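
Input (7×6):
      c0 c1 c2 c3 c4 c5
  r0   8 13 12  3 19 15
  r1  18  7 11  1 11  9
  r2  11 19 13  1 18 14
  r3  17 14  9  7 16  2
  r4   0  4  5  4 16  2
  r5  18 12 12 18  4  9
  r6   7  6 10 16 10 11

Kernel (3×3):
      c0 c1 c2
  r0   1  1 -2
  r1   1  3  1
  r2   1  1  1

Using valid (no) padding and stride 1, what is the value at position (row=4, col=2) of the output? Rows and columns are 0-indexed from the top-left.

83

The receptive field on the input at this output position is [5 4 16 / 12 18 4 / 10 16 10]. Elementwise product with the kernel and sum: 5·1 + 4·1 + 16·-2 + 12·1 + 18·3 + 4·1 + 10·1 + 16·1 + 10·1.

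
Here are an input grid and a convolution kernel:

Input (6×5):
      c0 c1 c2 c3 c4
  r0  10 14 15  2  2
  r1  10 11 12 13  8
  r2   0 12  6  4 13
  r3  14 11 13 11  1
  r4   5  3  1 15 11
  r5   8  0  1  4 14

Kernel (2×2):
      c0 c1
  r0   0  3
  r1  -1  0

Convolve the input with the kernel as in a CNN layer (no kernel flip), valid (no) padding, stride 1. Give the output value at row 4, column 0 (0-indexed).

The receptive field on the input at this output position is [5 3 / 8 0]. Elementwise product with the kernel and sum: 3·3 + 8·-1.

1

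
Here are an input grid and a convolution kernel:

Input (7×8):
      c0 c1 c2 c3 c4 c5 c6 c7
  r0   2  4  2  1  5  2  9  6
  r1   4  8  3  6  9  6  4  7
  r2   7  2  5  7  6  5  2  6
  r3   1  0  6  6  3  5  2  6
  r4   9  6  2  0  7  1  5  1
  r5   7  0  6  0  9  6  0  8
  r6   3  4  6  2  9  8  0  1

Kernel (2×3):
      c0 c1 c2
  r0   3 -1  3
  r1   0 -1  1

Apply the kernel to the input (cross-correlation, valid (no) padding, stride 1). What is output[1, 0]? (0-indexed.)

The receptive field on the input at this output position is [4 8 3 / 7 2 5]. Elementwise product with the kernel and sum: 4·3 + 8·-1 + 3·3 + 2·-1 + 5·1.

16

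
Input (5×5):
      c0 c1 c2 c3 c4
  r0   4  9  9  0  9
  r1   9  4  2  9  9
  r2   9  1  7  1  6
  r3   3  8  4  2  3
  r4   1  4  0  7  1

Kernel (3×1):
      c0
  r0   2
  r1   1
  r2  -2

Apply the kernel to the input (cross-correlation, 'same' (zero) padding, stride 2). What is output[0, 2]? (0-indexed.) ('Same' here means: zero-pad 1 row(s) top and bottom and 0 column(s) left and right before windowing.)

-9

The receptive field on the zero-padded input at this output position is [0 / 9 / 9]. Elementwise product with the kernel and sum: 0·2 + 9·1 + 9·-2.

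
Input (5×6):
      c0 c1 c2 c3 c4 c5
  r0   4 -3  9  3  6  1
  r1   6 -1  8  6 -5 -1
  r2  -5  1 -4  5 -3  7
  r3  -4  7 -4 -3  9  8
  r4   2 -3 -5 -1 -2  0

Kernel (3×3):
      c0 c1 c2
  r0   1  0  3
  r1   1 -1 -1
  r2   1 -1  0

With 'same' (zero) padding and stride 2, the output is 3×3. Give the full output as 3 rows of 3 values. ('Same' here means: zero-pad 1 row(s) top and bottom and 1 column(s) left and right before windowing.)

Output[0,0]: The receptive field on the zero-padded input at this output position is [0 0 0 / 0 4 -3 / 0 6 -1]. Elementwise product with the kernel and sum: 0·1 + 0·3 + 0·1 + 4·-1 + -3·-1 + 0·1 + 6·-1.
Output[0,1]: The receptive field on the zero-padded input at this output position is [0 0 0 / -3 9 3 / -1 8 6]. Elementwise product with the kernel and sum: 0·1 + 0·3 + -3·1 + 9·-1 + 3·-1 + -1·1 + 8·-1.

-7 -24 7
5 28 -8
22 1 22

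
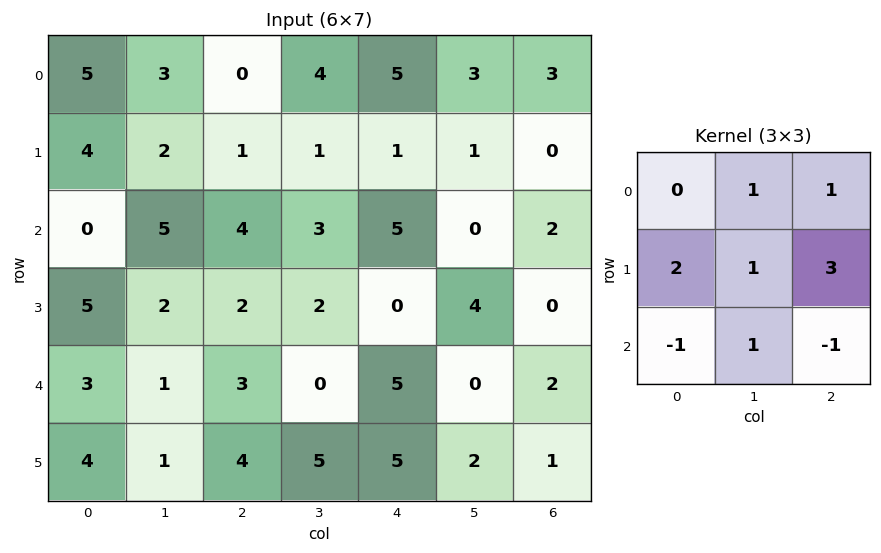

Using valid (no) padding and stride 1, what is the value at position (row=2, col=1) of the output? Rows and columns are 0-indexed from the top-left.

The receptive field on the input at this output position is [5 4 3 / 2 2 2 / 1 3 0]. Elementwise product with the kernel and sum: 4·1 + 3·1 + 2·2 + 2·1 + 2·3 + 1·-1 + 3·1 + 0·-1.

21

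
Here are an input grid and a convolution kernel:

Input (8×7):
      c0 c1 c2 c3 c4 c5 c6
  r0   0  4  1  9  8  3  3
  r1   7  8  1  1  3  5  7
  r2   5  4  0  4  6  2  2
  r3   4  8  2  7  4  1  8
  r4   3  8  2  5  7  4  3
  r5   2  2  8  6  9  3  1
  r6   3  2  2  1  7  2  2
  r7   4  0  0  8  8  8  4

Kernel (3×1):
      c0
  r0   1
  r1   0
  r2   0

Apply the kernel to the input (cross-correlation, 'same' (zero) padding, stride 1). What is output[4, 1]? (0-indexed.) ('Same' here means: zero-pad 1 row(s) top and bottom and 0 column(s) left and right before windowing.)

The receptive field on the zero-padded input at this output position is [8 / 8 / 2]. Elementwise product with the kernel and sum: 8·1.

8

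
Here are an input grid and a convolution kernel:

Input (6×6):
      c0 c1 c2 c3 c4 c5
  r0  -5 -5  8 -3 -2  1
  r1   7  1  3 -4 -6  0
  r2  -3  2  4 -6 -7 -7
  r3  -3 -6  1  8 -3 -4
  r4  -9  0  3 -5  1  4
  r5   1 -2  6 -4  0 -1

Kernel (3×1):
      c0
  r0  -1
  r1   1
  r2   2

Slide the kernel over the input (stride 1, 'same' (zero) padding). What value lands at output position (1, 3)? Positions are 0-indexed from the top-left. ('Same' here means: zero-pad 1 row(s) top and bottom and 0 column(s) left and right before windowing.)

-13

The receptive field on the zero-padded input at this output position is [-3 / -4 / -6]. Elementwise product with the kernel and sum: -3·-1 + -4·1 + -6·2.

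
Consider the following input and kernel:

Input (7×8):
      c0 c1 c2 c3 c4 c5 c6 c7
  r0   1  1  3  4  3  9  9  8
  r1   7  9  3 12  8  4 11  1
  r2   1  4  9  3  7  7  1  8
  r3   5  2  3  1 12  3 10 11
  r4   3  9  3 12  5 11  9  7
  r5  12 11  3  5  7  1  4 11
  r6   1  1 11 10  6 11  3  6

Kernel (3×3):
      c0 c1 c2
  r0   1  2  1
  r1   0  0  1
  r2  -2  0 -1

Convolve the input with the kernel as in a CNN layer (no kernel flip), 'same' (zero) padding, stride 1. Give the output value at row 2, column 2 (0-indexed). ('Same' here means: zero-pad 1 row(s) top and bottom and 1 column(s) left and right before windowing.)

25

The receptive field on the zero-padded input at this output position is [9 3 12 / 4 9 3 / 2 3 1]. Elementwise product with the kernel and sum: 9·1 + 3·2 + 12·1 + 3·1 + 2·-2 + 1·-1.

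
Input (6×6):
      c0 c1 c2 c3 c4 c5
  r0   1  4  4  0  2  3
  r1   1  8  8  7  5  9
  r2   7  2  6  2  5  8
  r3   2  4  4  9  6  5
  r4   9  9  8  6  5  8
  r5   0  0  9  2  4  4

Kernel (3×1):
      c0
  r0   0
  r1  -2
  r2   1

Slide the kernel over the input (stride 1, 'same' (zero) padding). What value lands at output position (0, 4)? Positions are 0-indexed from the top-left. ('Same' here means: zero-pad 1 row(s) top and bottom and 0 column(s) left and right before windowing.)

The receptive field on the zero-padded input at this output position is [0 / 2 / 5]. Elementwise product with the kernel and sum: 2·-2 + 5·1.

1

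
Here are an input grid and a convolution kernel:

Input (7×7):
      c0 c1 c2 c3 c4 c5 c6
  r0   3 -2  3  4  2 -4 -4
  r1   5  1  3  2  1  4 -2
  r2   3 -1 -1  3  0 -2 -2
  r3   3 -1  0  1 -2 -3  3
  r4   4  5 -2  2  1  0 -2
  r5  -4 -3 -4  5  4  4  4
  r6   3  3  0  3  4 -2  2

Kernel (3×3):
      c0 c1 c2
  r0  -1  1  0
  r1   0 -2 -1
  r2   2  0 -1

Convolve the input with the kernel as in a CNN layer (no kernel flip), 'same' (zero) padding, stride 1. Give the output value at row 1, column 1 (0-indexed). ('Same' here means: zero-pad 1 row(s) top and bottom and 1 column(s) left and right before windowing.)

The receptive field on the zero-padded input at this output position is [3 -2 3 / 5 1 3 / 3 -1 -1]. Elementwise product with the kernel and sum: 3·-1 + -2·1 + 1·-2 + 3·-1 + 3·2 + -1·-1.

-3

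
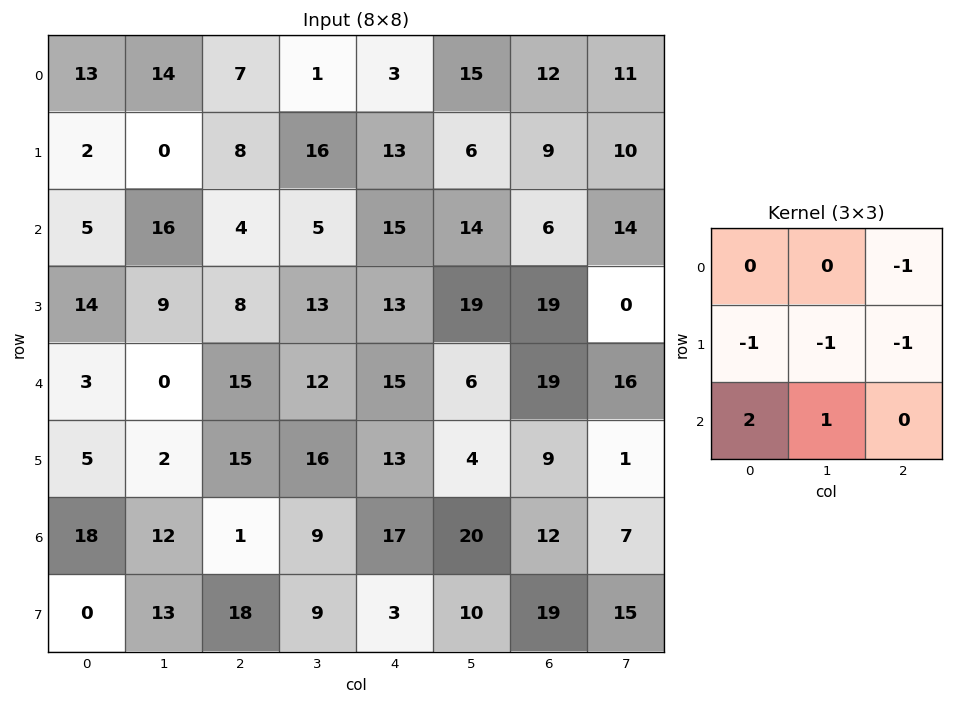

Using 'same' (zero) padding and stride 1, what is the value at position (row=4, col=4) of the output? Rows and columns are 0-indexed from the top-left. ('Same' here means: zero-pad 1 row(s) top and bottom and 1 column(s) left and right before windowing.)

-7

The receptive field on the zero-padded input at this output position is [13 13 19 / 12 15 6 / 16 13 4]. Elementwise product with the kernel and sum: 19·-1 + 12·-1 + 15·-1 + 6·-1 + 16·2 + 13·1.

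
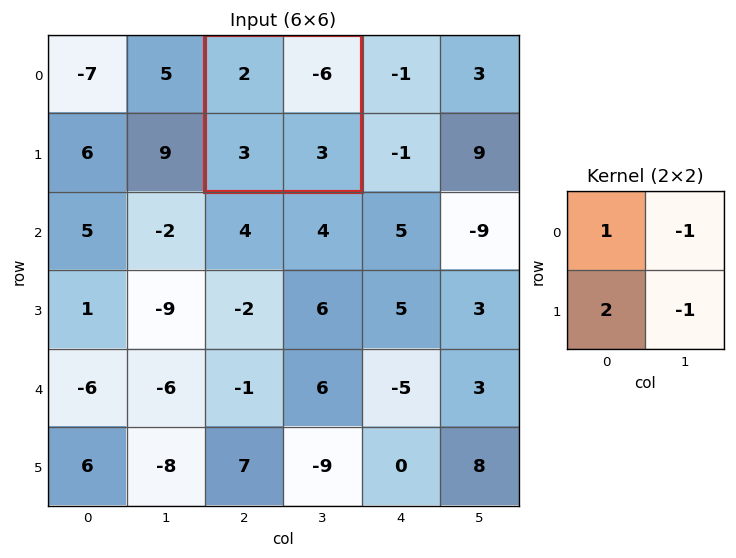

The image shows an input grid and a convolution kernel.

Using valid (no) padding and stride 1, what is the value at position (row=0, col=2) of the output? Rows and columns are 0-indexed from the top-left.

11

The receptive field on the input at this output position is [2 -6 / 3 3]. Elementwise product with the kernel and sum: 2·1 + -6·-1 + 3·2 + 3·-1.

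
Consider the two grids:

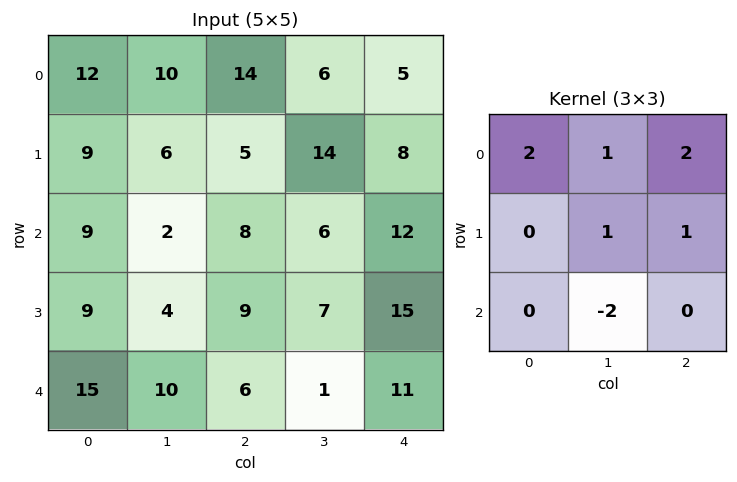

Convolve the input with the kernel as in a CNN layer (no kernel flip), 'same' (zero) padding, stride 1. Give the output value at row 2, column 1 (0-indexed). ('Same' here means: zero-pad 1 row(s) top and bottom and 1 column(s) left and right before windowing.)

The receptive field on the zero-padded input at this output position is [9 6 5 / 9 2 8 / 9 4 9]. Elementwise product with the kernel and sum: 9·2 + 6·1 + 5·2 + 2·1 + 8·1 + 4·-2.

36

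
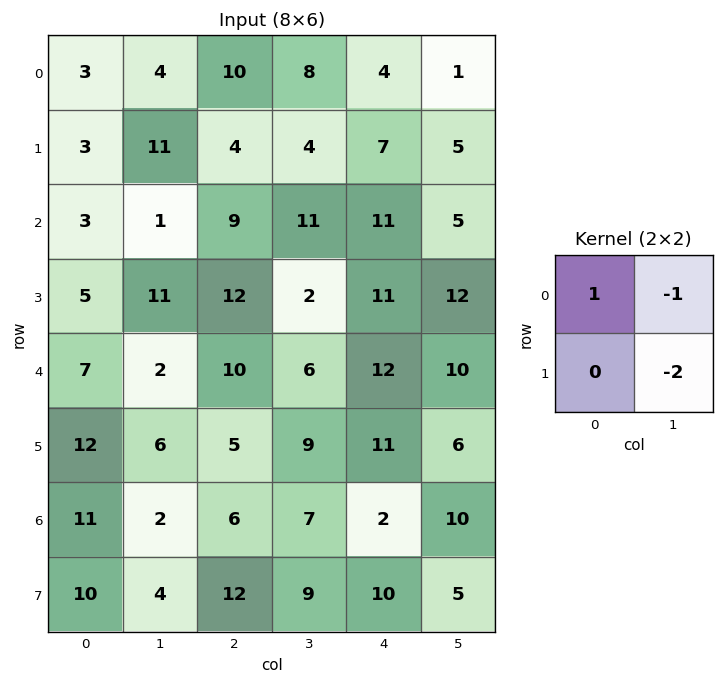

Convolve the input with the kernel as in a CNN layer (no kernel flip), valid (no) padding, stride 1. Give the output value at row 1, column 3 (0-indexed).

The receptive field on the input at this output position is [4 7 / 11 11]. Elementwise product with the kernel and sum: 4·1 + 7·-1 + 11·-2.

-25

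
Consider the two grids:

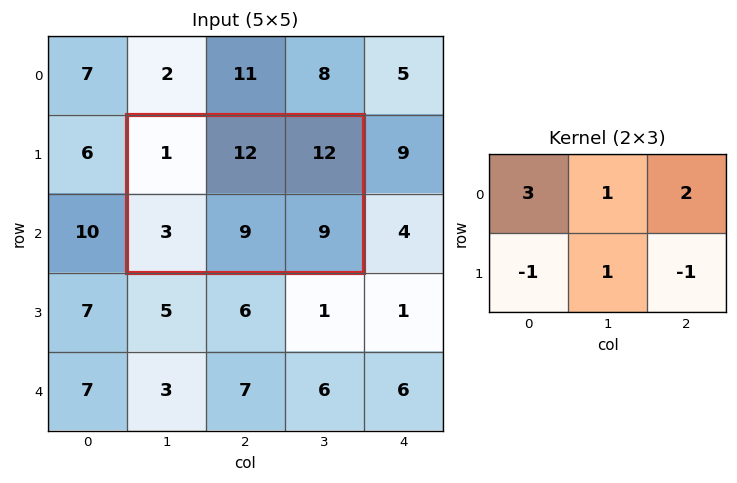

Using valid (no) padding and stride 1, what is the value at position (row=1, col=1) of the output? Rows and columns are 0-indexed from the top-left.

The receptive field on the input at this output position is [1 12 12 / 3 9 9]. Elementwise product with the kernel and sum: 1·3 + 12·1 + 12·2 + 3·-1 + 9·1 + 9·-1.

36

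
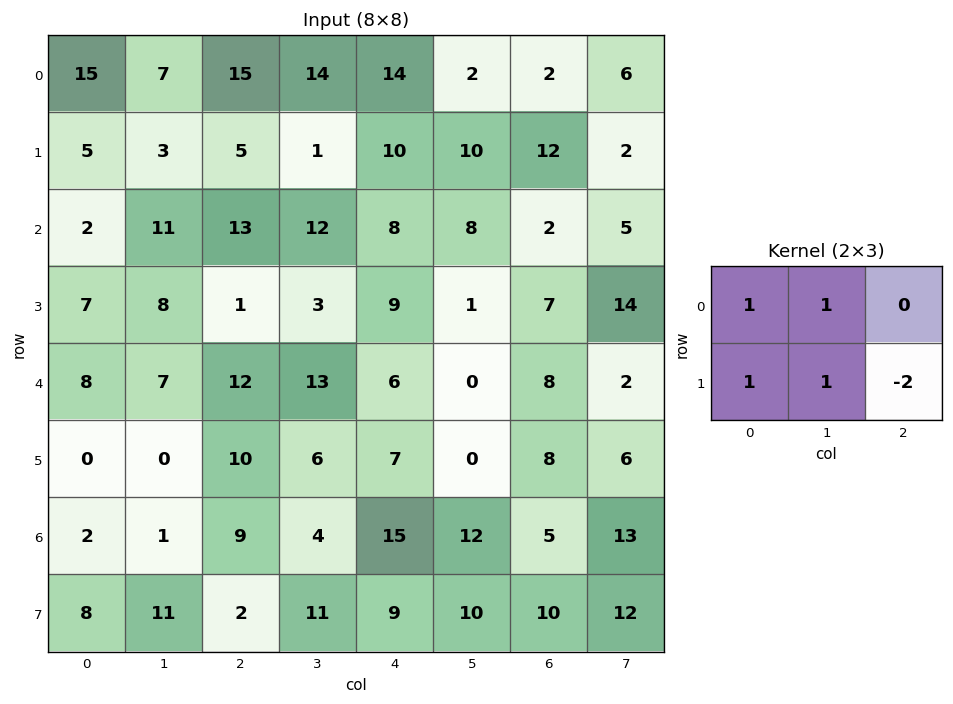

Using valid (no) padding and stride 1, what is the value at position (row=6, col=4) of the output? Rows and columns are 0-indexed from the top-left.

26

The receptive field on the input at this output position is [15 12 5 / 9 10 10]. Elementwise product with the kernel and sum: 15·1 + 12·1 + 9·1 + 10·1 + 10·-2.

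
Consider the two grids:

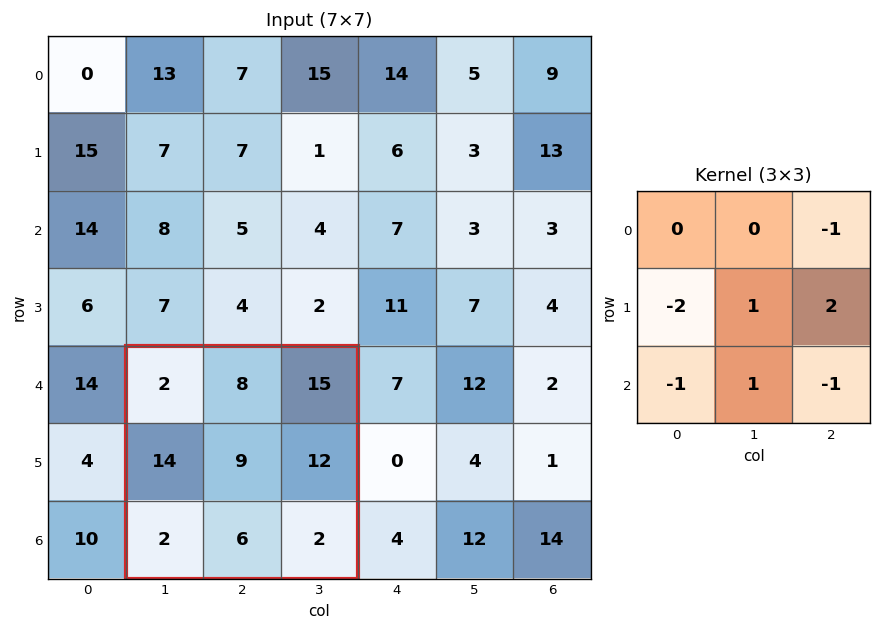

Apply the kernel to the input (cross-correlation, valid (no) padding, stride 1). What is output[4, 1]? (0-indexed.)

The receptive field on the input at this output position is [2 8 15 / 14 9 12 / 2 6 2]. Elementwise product with the kernel and sum: 15·-1 + 14·-2 + 9·1 + 12·2 + 2·-1 + 6·1 + 2·-1.

-8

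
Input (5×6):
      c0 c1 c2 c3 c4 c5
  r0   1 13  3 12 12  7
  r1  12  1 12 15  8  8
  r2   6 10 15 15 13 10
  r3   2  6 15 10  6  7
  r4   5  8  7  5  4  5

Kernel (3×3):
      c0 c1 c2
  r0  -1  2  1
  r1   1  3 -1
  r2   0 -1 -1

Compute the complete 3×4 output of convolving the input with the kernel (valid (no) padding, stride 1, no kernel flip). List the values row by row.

6 -3 54 27
2 53 57 40
19 64 58 33

Output[0,0]: The receptive field on the input at this output position is [1 13 3 / 12 1 12 / 6 10 15]. Elementwise product with the kernel and sum: 1·-1 + 13·2 + 3·1 + 12·1 + 1·3 + 12·-1 + 10·-1 + 15·-1.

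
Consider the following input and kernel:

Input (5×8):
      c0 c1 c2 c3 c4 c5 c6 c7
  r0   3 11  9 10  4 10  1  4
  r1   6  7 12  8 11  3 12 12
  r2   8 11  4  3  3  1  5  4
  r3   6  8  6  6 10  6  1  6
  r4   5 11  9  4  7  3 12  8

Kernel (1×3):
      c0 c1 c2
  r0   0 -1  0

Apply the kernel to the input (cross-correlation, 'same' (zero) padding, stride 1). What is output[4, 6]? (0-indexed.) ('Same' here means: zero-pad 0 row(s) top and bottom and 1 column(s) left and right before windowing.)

The receptive field on the zero-padded input at this output position is [3 12 8]. Elementwise product with the kernel and sum: 12·-1.

-12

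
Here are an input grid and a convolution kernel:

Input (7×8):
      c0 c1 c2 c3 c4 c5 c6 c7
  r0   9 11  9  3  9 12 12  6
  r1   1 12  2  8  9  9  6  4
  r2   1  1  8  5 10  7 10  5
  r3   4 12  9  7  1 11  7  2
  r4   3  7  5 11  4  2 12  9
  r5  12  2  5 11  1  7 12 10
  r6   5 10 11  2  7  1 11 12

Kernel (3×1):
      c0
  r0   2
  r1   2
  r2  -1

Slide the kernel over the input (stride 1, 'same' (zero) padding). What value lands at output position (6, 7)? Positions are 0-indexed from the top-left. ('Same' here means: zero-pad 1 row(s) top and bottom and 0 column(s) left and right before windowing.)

44

The receptive field on the zero-padded input at this output position is [10 / 12 / 0]. Elementwise product with the kernel and sum: 10·2 + 12·2 + 0·-1.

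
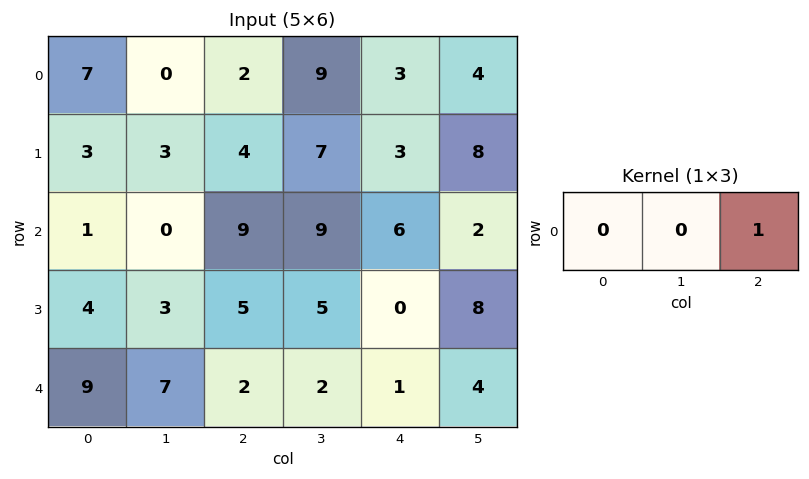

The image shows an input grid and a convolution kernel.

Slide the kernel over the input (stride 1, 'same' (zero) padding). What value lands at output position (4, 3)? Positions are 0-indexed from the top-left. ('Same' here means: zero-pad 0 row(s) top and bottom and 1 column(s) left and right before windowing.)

The receptive field on the zero-padded input at this output position is [2 2 1]. Elementwise product with the kernel and sum: 1·1.

1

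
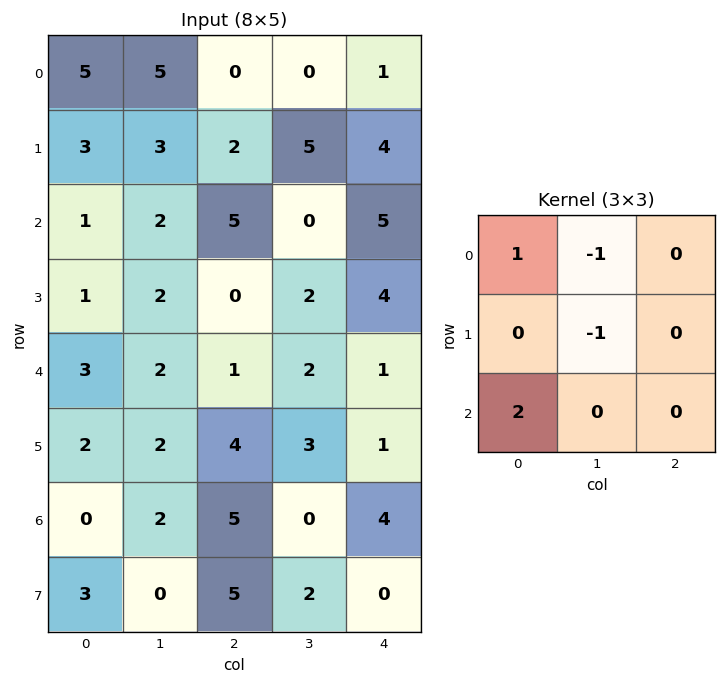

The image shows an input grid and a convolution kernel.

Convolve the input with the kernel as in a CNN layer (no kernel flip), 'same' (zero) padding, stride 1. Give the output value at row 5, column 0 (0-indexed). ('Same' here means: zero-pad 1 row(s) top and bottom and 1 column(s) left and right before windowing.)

The receptive field on the zero-padded input at this output position is [0 3 2 / 0 2 2 / 0 0 2]. Elementwise product with the kernel and sum: 0·1 + 3·-1 + 2·-1 + 0·2.

-5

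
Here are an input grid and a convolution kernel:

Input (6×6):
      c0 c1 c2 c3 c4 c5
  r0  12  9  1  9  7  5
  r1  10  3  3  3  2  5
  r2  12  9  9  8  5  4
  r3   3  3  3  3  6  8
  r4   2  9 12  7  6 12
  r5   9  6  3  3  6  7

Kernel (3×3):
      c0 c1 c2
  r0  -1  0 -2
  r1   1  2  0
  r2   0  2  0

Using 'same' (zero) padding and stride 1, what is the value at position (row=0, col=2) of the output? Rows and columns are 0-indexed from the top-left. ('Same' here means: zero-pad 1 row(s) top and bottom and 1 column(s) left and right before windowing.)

The receptive field on the zero-padded input at this output position is [0 0 0 / 9 1 9 / 3 3 3]. Elementwise product with the kernel and sum: 0·-1 + 0·-2 + 9·1 + 1·2 + 3·2.

17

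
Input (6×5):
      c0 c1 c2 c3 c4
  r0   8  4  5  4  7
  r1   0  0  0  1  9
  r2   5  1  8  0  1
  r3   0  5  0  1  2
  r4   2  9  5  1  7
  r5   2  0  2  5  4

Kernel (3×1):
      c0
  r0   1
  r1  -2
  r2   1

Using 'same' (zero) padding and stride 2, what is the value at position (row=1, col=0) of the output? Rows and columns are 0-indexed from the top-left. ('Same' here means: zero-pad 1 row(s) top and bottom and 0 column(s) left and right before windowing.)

The receptive field on the zero-padded input at this output position is [0 / 5 / 0]. Elementwise product with the kernel and sum: 0·1 + 5·-2 + 0·1.

-10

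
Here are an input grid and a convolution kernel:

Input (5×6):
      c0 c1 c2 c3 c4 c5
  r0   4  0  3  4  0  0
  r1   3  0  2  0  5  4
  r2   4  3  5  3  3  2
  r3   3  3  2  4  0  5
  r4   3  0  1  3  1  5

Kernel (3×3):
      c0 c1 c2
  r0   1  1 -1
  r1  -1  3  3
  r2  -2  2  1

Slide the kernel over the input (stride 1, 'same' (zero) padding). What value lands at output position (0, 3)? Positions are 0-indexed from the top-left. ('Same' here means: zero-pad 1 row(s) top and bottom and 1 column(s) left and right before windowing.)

10

The receptive field on the zero-padded input at this output position is [0 0 0 / 3 4 0 / 2 0 5]. Elementwise product with the kernel and sum: 0·1 + 0·1 + 0·-1 + 3·-1 + 4·3 + 0·3 + 2·-2 + 0·2 + 5·1.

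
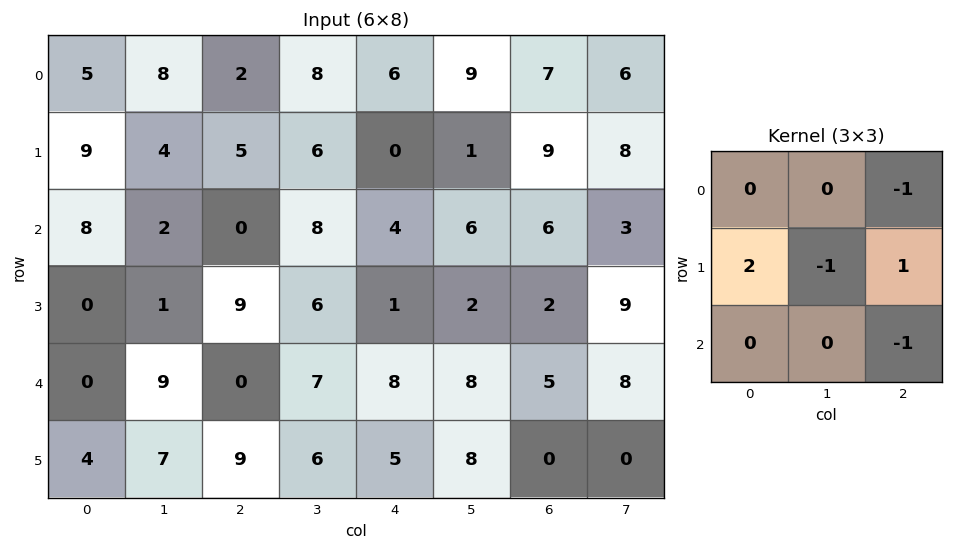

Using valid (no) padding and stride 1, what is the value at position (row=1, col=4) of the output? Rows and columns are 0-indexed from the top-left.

The receptive field on the input at this output position is [0 1 9 / 4 6 6 / 1 2 2]. Elementwise product with the kernel and sum: 9·-1 + 4·2 + 6·-1 + 6·1 + 2·-1.

-3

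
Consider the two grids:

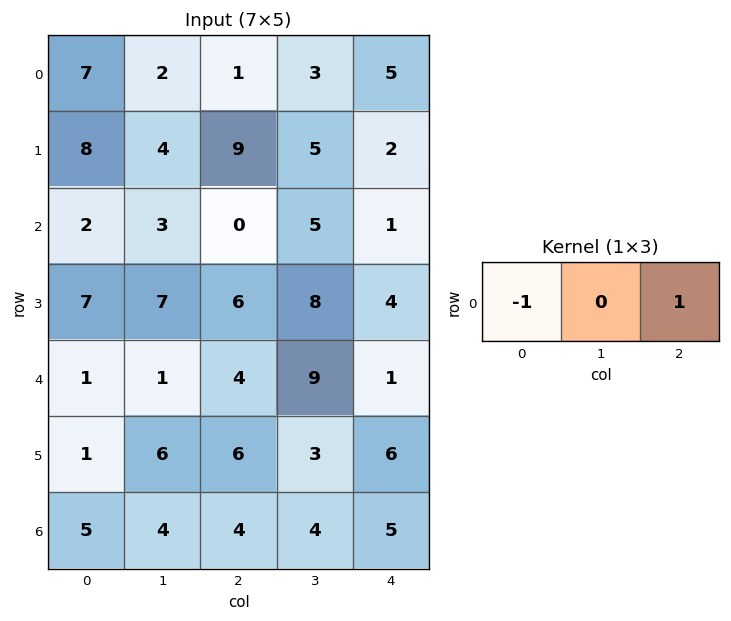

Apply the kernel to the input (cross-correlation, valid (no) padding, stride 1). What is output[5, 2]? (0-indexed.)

0

The receptive field on the input at this output position is [6 3 6]. Elementwise product with the kernel and sum: 6·-1 + 6·1.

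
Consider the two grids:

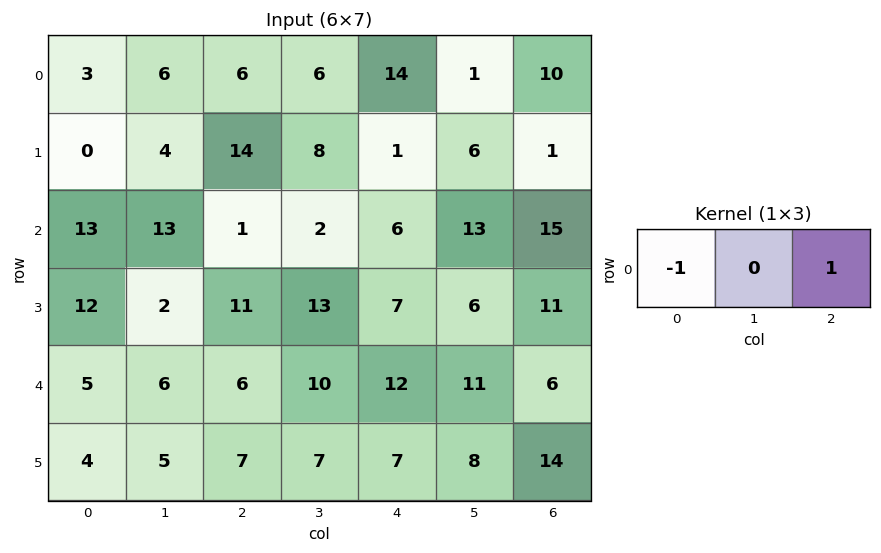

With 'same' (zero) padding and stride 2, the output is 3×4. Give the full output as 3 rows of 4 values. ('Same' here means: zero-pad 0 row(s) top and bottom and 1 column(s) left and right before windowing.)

Output[0,0]: The receptive field on the zero-padded input at this output position is [0 3 6]. Elementwise product with the kernel and sum: 0·-1 + 6·1.
Output[0,1]: The receptive field on the zero-padded input at this output position is [6 6 6]. Elementwise product with the kernel and sum: 6·-1 + 6·1.

6 0 -5 -1
13 -11 11 -13
6 4 1 -11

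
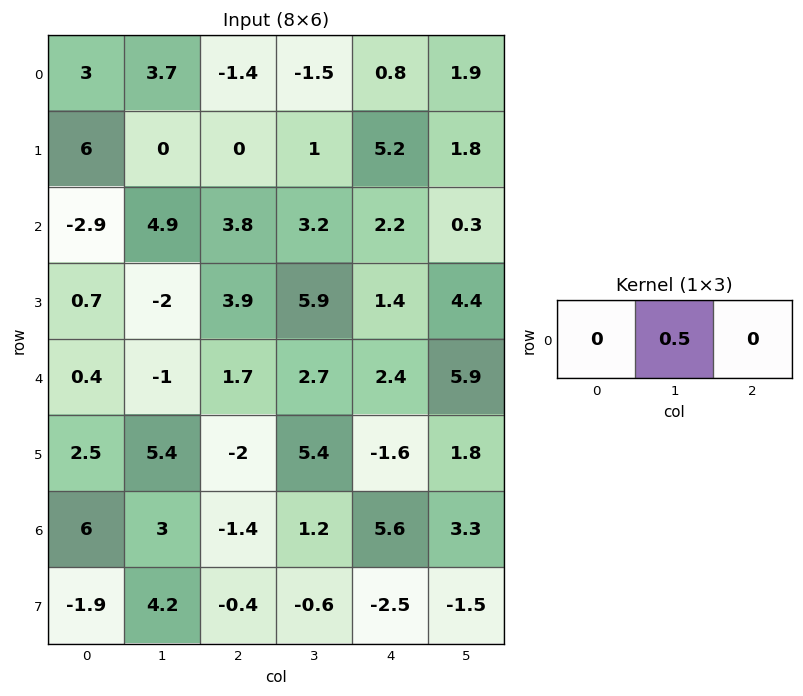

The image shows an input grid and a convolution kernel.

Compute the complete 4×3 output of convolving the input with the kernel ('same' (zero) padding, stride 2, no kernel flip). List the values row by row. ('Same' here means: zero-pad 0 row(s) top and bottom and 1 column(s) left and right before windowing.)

1.5 -0.7 0.4
-1.45 1.9 1.1
0.2 0.85 1.2
3 -0.7 2.8

Output[0,0]: The receptive field on the zero-padded input at this output position is [0 3 3.7]. Elementwise product with the kernel and sum: 3·0.5.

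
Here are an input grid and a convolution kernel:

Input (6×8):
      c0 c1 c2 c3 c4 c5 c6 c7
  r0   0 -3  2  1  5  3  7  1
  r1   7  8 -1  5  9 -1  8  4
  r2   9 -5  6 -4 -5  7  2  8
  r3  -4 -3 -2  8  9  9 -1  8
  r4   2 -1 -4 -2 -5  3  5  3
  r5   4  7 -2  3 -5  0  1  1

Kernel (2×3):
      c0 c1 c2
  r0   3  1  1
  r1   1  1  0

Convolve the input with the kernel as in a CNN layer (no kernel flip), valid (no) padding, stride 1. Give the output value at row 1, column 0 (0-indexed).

32

The receptive field on the input at this output position is [7 8 -1 / 9 -5 6]. Elementwise product with the kernel and sum: 7·3 + 8·1 + -1·1 + 9·1 + -5·1.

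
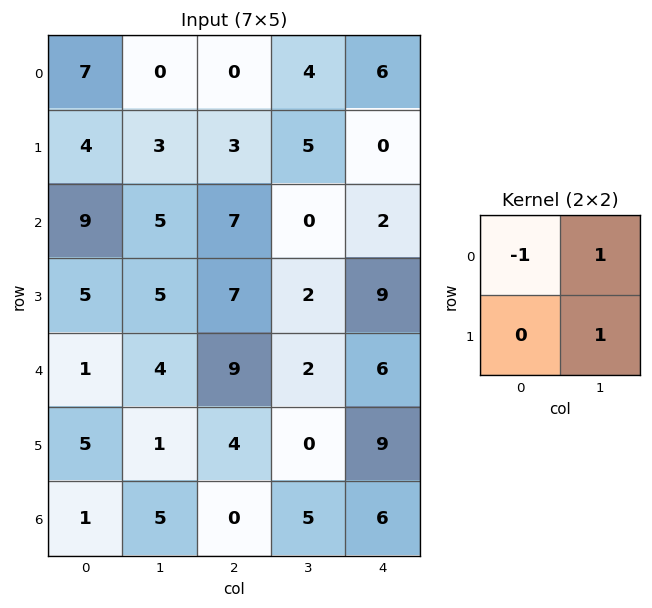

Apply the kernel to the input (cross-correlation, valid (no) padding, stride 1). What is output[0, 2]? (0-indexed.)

The receptive field on the input at this output position is [0 4 / 3 5]. Elementwise product with the kernel and sum: 0·-1 + 4·1 + 5·1.

9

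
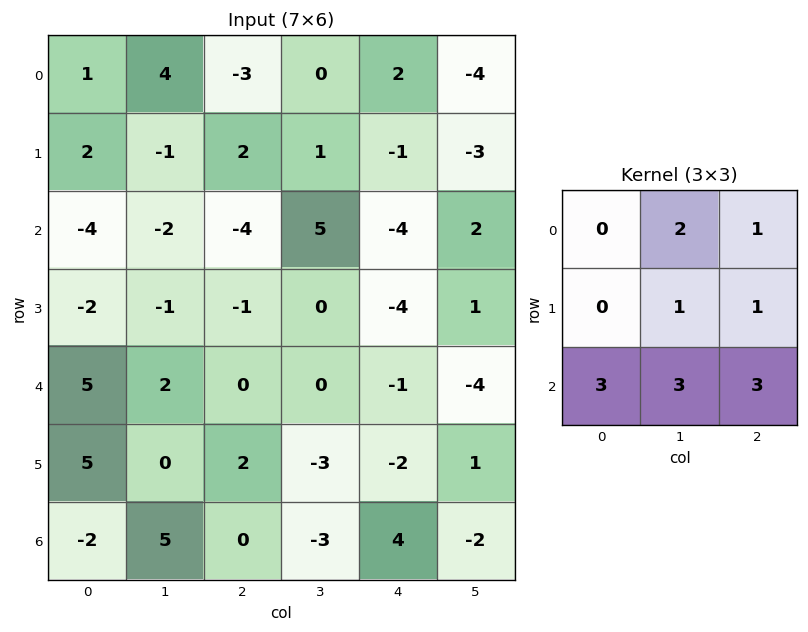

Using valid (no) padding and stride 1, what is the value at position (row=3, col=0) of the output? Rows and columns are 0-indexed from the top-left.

20

The receptive field on the input at this output position is [-2 -1 -1 / 5 2 0 / 5 0 2]. Elementwise product with the kernel and sum: -1·2 + -1·1 + 2·1 + 0·1 + 5·3 + 0·3 + 2·3.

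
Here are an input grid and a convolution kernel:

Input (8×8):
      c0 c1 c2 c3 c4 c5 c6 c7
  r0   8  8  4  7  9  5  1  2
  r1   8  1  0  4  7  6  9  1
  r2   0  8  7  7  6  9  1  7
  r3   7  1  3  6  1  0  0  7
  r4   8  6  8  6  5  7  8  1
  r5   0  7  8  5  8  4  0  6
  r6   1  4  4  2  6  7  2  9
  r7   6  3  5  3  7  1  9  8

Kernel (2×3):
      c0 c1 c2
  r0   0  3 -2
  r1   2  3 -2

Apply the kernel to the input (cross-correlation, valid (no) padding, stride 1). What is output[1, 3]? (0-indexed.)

23

The receptive field on the input at this output position is [4 7 6 / 7 6 9]. Elementwise product with the kernel and sum: 7·3 + 6·-2 + 7·2 + 6·3 + 9·-2.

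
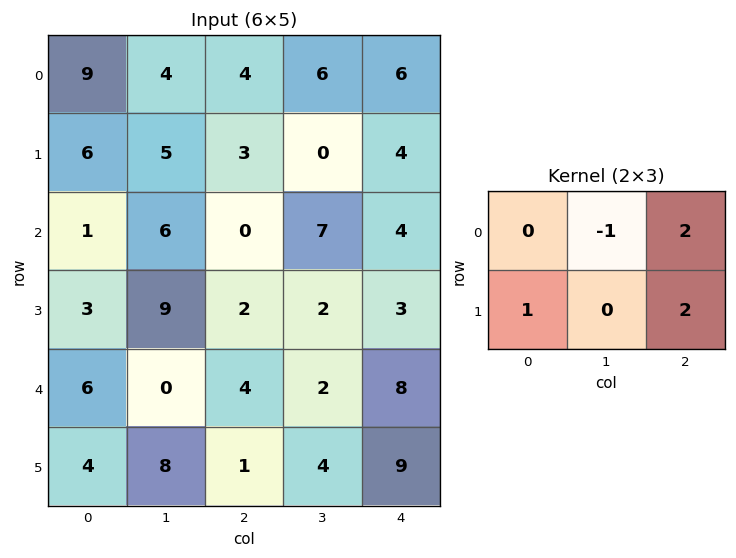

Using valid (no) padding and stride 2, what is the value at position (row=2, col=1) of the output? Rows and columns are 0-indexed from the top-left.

33

The receptive field on the input at this output position is [4 2 8 / 1 4 9]. Elementwise product with the kernel and sum: 2·-1 + 8·2 + 1·1 + 9·2.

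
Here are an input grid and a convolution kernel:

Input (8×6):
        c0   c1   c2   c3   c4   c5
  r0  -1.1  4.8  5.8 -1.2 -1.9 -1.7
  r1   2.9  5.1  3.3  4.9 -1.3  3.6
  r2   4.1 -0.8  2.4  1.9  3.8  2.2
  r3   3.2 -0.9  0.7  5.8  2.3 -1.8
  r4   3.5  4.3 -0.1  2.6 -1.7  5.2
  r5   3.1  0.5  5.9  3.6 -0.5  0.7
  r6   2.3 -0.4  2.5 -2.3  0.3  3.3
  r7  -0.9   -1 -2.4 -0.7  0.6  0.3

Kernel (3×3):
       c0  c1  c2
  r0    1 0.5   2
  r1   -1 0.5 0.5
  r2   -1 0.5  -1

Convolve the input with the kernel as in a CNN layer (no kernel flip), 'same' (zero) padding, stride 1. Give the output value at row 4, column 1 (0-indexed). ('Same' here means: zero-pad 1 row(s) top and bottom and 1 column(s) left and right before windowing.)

-6

The receptive field on the zero-padded input at this output position is [3.2 -0.9 0.7 / 3.5 4.3 -0.1 / 3.1 0.5 5.9]. Elementwise product with the kernel and sum: 3.2·1 + -0.9·0.5 + 0.7·2 + 3.5·-1 + 4.3·0.5 + -0.1·0.5 + 3.1·-1 + 0.5·0.5 + 5.9·-1.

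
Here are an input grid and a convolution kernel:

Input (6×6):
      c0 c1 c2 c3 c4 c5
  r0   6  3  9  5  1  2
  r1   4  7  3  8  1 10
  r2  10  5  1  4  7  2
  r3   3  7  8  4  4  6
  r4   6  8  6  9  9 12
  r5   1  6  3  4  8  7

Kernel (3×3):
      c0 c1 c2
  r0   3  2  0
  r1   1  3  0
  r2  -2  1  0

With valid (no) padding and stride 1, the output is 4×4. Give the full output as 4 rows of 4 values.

34 34 66 27
52 29 26 47
60 38 28 33
57 54 63 56

Output[0,0]: The receptive field on the input at this output position is [6 3 9 / 4 7 3 / 10 5 1]. Elementwise product with the kernel and sum: 6·3 + 3·2 + 4·1 + 7·3 + 10·-2 + 5·1.
Output[0,1]: The receptive field on the input at this output position is [3 9 5 / 7 3 8 / 5 1 4]. Elementwise product with the kernel and sum: 3·3 + 9·2 + 7·1 + 3·3 + 5·-2 + 1·1.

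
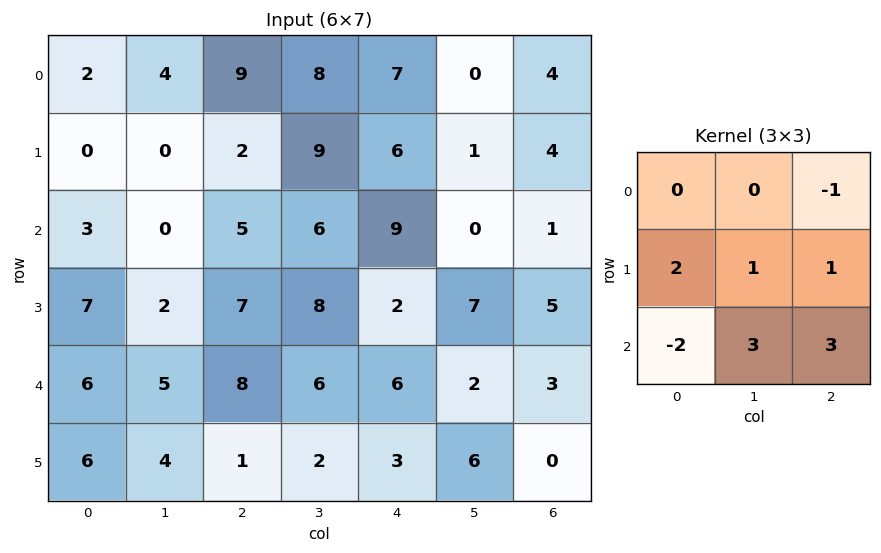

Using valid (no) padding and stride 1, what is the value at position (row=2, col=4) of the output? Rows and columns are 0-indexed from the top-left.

18

The receptive field on the input at this output position is [9 0 1 / 2 7 5 / 6 2 3]. Elementwise product with the kernel and sum: 1·-1 + 2·2 + 7·1 + 5·1 + 6·-2 + 2·3 + 3·3.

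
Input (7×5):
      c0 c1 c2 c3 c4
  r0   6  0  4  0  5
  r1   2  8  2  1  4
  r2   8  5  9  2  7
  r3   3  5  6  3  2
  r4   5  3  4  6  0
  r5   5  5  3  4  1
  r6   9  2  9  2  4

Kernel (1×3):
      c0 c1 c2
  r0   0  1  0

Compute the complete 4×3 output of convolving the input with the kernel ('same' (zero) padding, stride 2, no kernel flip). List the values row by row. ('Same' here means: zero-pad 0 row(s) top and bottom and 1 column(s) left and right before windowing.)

Output[0,0]: The receptive field on the zero-padded input at this output position is [0 6 0]. Elementwise product with the kernel and sum: 6·1.

6 4 5
8 9 7
5 4 0
9 9 4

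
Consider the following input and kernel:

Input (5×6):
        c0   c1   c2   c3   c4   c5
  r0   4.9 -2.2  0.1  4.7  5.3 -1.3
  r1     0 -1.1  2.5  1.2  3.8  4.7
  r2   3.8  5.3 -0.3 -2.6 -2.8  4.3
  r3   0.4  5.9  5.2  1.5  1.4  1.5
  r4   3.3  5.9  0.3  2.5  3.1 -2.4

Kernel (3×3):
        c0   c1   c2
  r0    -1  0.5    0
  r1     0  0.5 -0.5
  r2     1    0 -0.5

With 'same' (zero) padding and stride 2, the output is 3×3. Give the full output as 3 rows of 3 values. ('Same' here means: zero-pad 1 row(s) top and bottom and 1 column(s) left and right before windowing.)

Output[0,0]: The receptive field on the zero-padded input at this output position is [0 0 0 / 0 4.9 -2.2 / 0 0 -1.1]. Elementwise product with the kernel and sum: 0·-1 + 0·0.5 + 4.9·0.5 + -2.2·-0.5 + 0·1 + -1.1·-0.5.
Output[0,1]: The receptive field on the zero-padded input at this output position is [0 0 0 / -2.2 0.1 4.7 / -1.1 2.5 1.2]. Elementwise product with the kernel and sum: 0·-1 + 0·0.5 + 0.1·0.5 + 4.7·-0.5 + -1.1·1 + 1.2·-0.5.

4.1 -4 2.15
-3.7 8.65 -2.1
-1.1 -4.4 1.95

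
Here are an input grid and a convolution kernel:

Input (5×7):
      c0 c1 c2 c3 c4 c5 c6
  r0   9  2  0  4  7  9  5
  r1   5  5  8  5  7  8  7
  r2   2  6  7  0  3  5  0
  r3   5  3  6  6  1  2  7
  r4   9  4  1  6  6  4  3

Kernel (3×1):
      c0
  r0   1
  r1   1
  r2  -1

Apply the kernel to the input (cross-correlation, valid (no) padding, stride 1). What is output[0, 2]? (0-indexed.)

1

The receptive field on the input at this output position is [0 / 8 / 7]. Elementwise product with the kernel and sum: 0·1 + 8·1 + 7·-1.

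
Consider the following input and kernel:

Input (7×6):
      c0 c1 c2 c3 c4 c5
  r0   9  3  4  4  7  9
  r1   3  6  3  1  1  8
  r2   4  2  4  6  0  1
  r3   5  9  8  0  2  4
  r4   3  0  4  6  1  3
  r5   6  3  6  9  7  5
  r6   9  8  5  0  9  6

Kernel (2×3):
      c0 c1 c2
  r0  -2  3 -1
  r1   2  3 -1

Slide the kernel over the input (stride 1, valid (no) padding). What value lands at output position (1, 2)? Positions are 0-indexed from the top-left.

The receptive field on the input at this output position is [3 1 1 / 4 6 0]. Elementwise product with the kernel and sum: 3·-2 + 1·3 + 1·-1 + 4·2 + 6·3 + 0·-1.

22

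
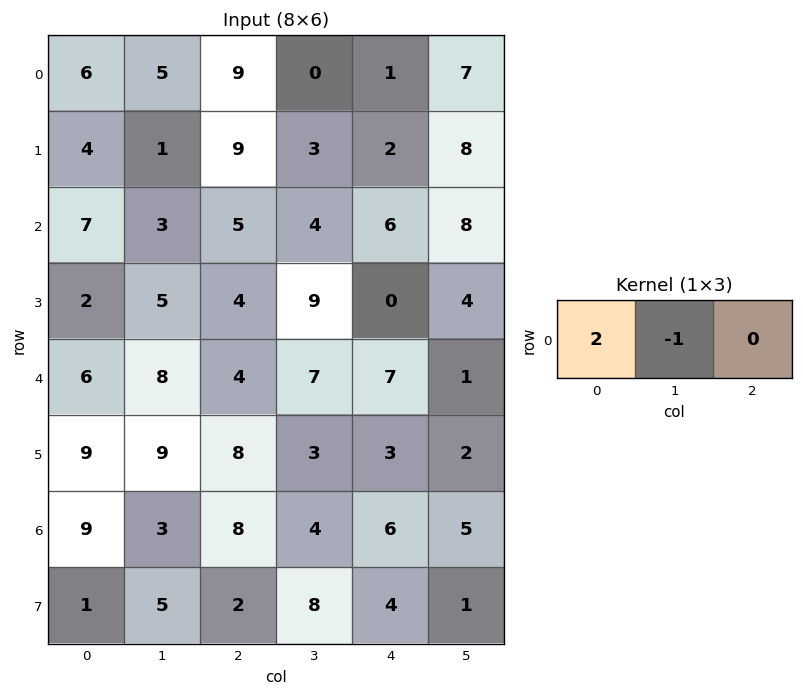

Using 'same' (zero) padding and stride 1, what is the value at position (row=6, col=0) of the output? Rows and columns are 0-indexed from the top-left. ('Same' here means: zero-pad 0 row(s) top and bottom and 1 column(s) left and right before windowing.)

-9

The receptive field on the zero-padded input at this output position is [0 9 3]. Elementwise product with the kernel and sum: 0·2 + 9·-1.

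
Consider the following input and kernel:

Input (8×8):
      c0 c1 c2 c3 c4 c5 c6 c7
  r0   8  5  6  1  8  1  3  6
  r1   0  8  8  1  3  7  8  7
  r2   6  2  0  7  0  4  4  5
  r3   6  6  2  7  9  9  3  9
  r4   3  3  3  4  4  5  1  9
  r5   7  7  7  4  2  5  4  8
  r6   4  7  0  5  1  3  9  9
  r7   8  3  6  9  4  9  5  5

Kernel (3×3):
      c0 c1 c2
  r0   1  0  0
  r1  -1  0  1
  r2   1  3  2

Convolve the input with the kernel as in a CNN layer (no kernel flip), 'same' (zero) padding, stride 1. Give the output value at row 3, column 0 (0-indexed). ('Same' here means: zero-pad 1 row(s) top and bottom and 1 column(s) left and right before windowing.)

21

The receptive field on the zero-padded input at this output position is [0 6 2 / 0 6 6 / 0 3 3]. Elementwise product with the kernel and sum: 0·1 + 0·-1 + 6·1 + 0·1 + 3·3 + 3·2.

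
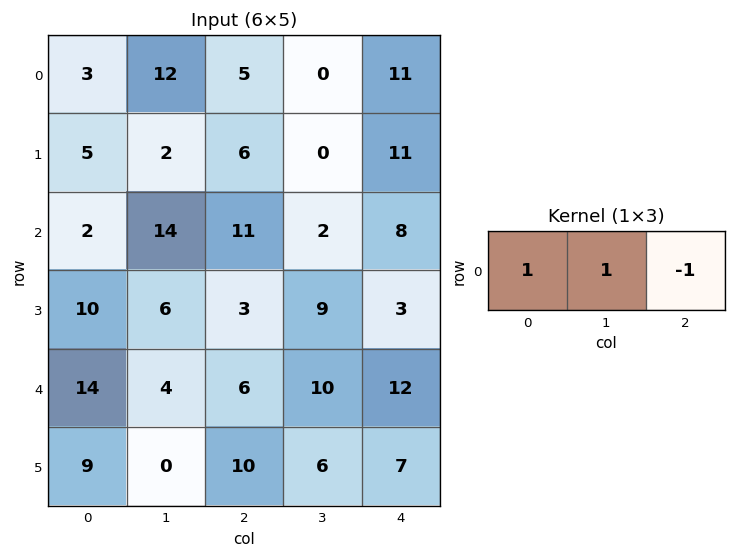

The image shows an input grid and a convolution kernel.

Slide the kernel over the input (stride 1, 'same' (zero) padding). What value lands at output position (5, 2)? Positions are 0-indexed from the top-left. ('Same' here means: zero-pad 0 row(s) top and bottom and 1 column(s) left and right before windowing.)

The receptive field on the zero-padded input at this output position is [0 10 6]. Elementwise product with the kernel and sum: 0·1 + 10·1 + 6·-1.

4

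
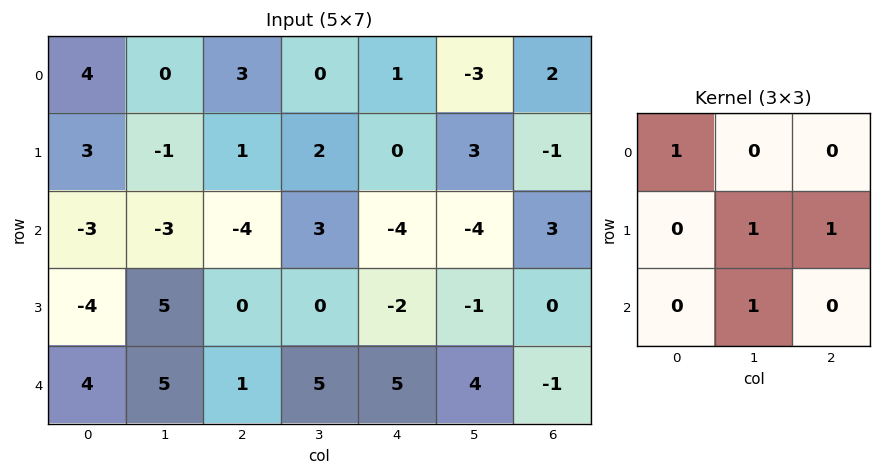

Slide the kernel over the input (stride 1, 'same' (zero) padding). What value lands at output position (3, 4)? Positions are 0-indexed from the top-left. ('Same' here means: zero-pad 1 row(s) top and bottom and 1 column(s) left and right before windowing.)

5

The receptive field on the zero-padded input at this output position is [3 -4 -4 / 0 -2 -1 / 5 5 4]. Elementwise product with the kernel and sum: 3·1 + -2·1 + -1·1 + 5·1.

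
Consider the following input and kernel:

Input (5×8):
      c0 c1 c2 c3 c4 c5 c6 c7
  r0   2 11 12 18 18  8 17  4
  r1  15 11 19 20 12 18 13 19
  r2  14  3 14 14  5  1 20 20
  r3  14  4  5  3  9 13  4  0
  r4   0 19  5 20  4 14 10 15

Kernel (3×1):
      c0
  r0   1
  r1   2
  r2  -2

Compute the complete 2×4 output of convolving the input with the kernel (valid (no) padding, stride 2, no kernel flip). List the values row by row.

4 22 32 3
42 14 15 8

Output[0,0]: The receptive field on the input at this output position is [2 / 15 / 14]. Elementwise product with the kernel and sum: 2·1 + 15·2 + 14·-2.
Output[0,1]: The receptive field on the input at this output position is [12 / 19 / 14]. Elementwise product with the kernel and sum: 12·1 + 19·2 + 14·-2.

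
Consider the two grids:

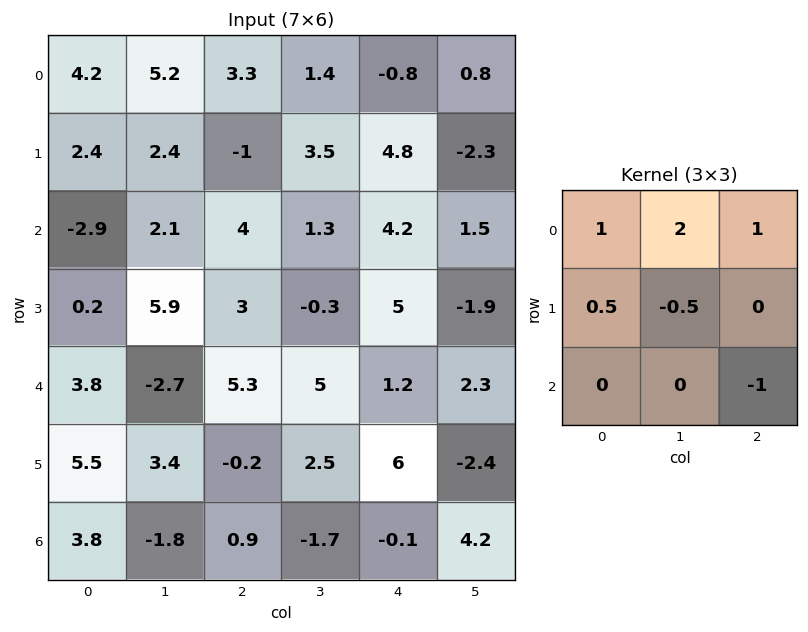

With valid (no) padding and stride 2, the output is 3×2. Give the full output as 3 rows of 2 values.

13.9 -1.15
-2.85 11.25
3.85 15.25

Output[0,0]: The receptive field on the input at this output position is [4.2 5.2 3.3 / 2.4 2.4 -1 / -2.9 2.1 4]. Elementwise product with the kernel and sum: 4.2·1 + 5.2·2 + 3.3·1 + 2.4·0.5 + 2.4·-0.5 + 4·-1.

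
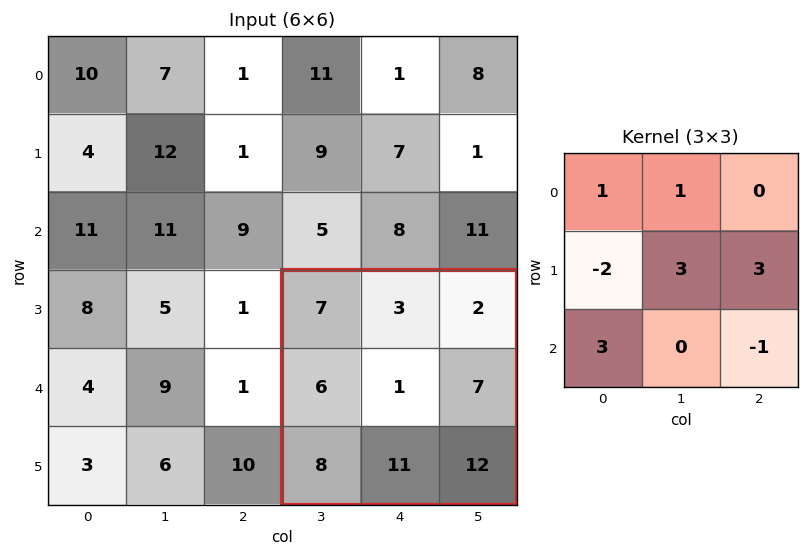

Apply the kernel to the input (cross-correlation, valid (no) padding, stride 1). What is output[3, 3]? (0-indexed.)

The receptive field on the input at this output position is [7 3 2 / 6 1 7 / 8 11 12]. Elementwise product with the kernel and sum: 7·1 + 3·1 + 6·-2 + 1·3 + 7·3 + 8·3 + 12·-1.

34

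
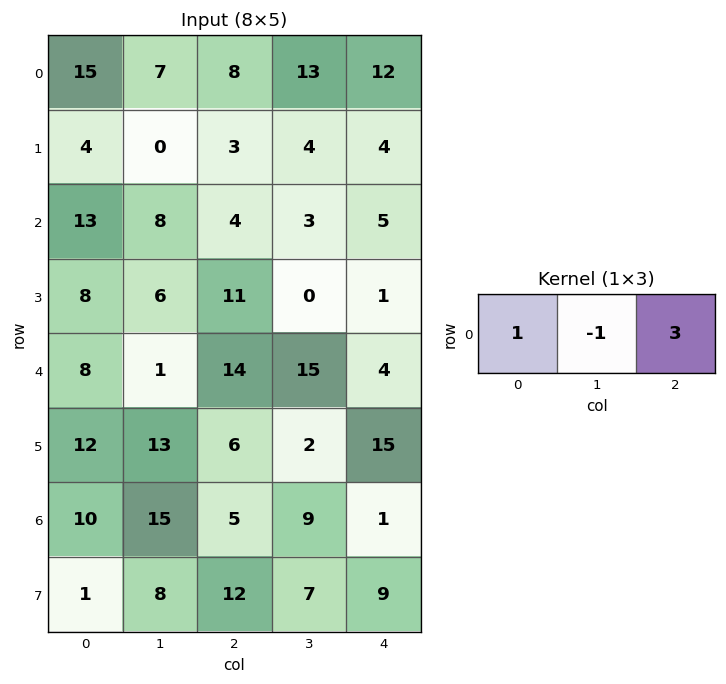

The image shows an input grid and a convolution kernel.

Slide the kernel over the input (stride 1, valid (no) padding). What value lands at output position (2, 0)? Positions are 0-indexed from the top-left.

17

The receptive field on the input at this output position is [13 8 4]. Elementwise product with the kernel and sum: 13·1 + 8·-1 + 4·3.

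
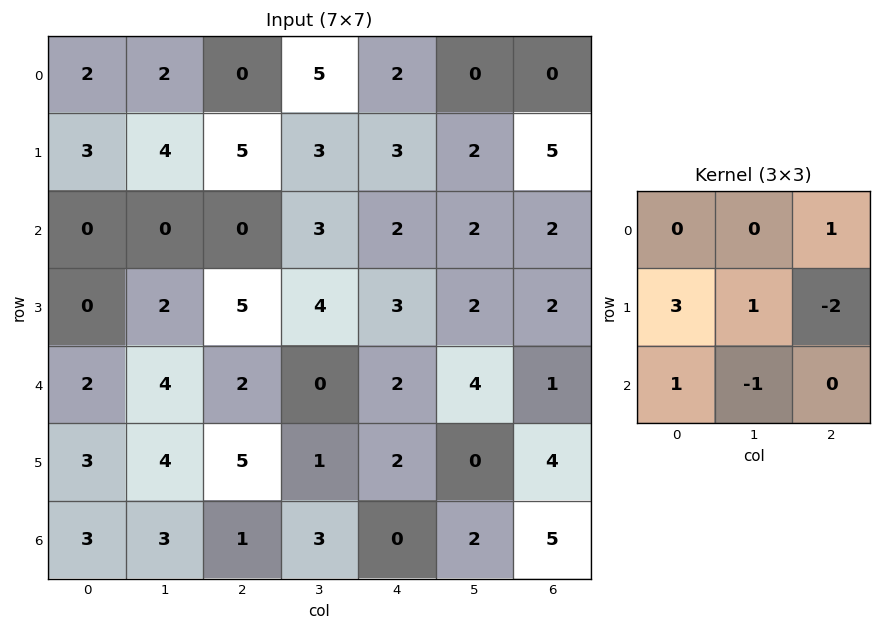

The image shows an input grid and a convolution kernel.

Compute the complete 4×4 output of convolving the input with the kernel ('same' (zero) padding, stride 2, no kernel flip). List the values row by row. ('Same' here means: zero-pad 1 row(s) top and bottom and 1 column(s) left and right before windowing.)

-5 -5 17 -3
4 -6 10 8
-7 17 -5 9
1 5 5 11

Output[0,0]: The receptive field on the zero-padded input at this output position is [0 0 0 / 0 2 2 / 0 3 4]. Elementwise product with the kernel and sum: 0·1 + 0·3 + 2·1 + 2·-2 + 0·1 + 3·-1.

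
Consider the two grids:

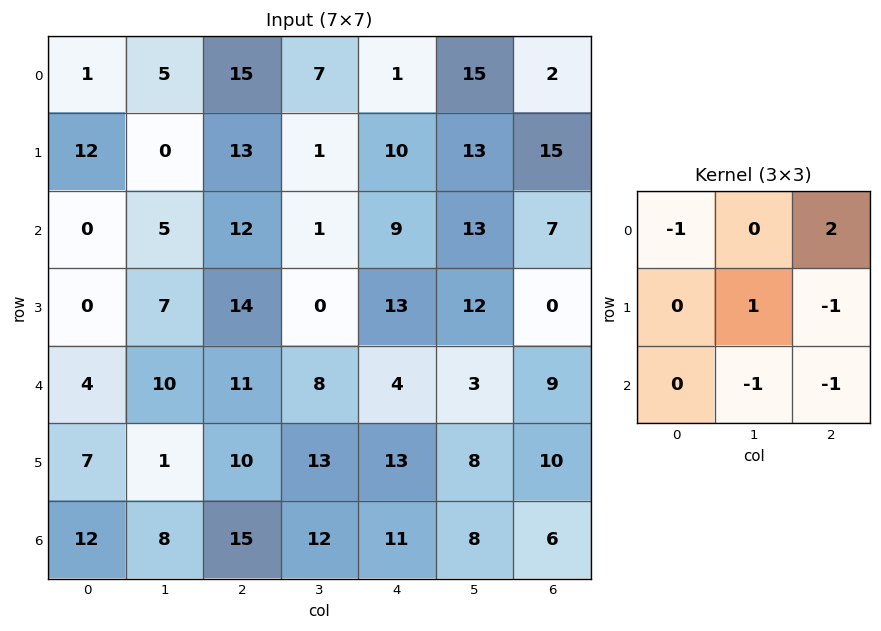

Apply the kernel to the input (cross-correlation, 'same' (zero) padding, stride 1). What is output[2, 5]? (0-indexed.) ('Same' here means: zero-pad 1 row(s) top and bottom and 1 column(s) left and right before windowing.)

14

The receptive field on the zero-padded input at this output position is [10 13 15 / 9 13 7 / 13 12 0]. Elementwise product with the kernel and sum: 10·-1 + 15·2 + 13·1 + 7·-1 + 12·-1 + 0·-1.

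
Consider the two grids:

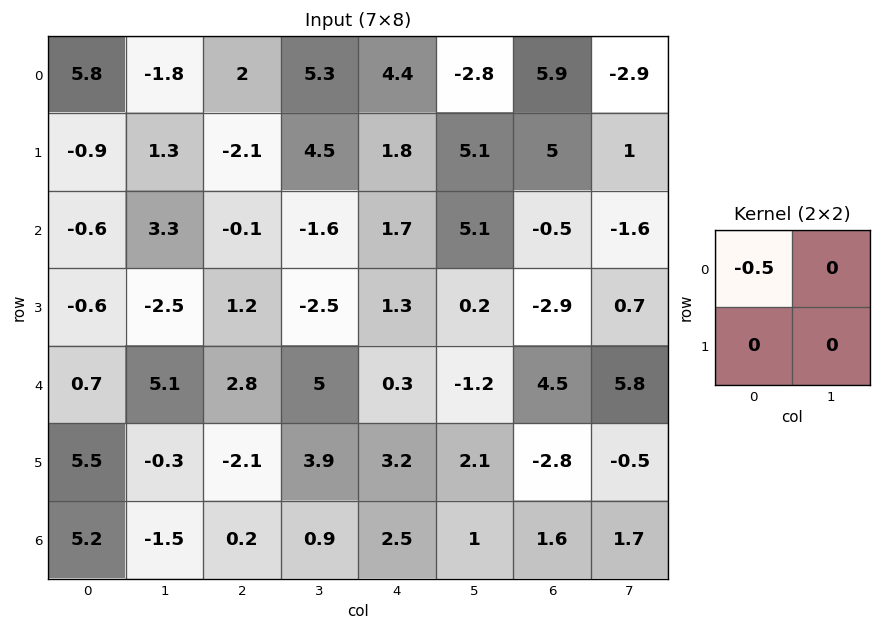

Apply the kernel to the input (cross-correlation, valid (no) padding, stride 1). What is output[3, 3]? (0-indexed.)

1.25

The receptive field on the input at this output position is [-2.5 1.3 / 5 0.3]. Elementwise product with the kernel and sum: -2.5·-0.5.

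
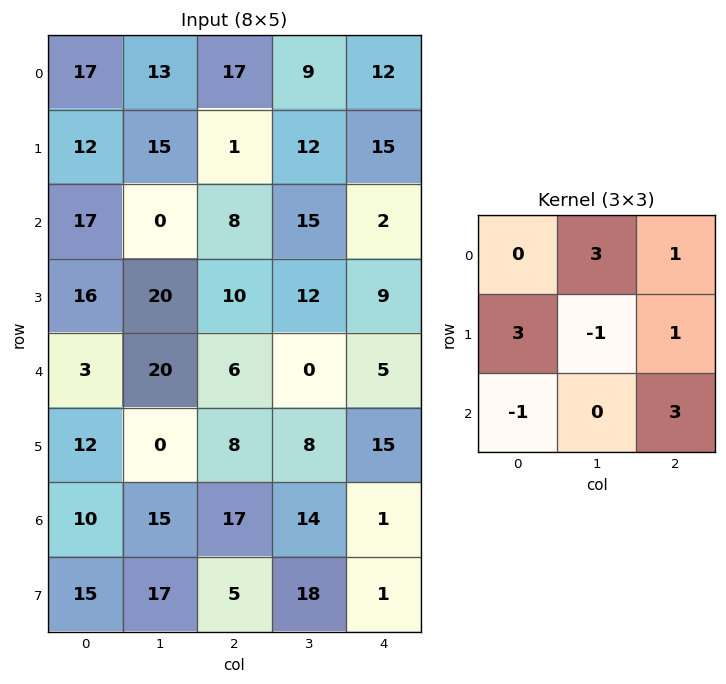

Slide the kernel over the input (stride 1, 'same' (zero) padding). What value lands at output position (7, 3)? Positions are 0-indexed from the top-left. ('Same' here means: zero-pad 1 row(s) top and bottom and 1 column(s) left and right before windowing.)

The receptive field on the zero-padded input at this output position is [17 14 1 / 5 18 1 / 0 0 0]. Elementwise product with the kernel and sum: 14·3 + 1·1 + 5·3 + 18·-1 + 1·1 + 0·-1 + 0·3.

41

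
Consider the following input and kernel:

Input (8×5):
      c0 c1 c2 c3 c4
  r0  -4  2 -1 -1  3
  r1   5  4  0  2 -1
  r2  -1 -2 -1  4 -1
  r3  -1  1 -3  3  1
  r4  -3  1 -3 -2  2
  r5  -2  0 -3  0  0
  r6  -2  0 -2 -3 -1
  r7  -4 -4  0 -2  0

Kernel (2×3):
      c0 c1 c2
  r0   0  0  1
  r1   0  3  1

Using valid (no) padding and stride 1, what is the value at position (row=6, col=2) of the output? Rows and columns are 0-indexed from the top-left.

-7

The receptive field on the input at this output position is [-2 -3 -1 / 0 -2 0]. Elementwise product with the kernel and sum: -1·1 + -2·3 + 0·1.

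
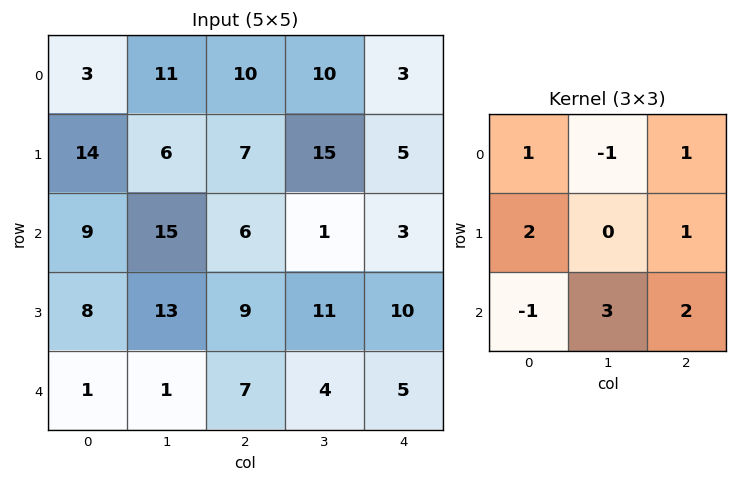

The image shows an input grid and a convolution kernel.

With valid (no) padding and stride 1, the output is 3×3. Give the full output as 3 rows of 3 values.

85 43 25
88 81 56
41 75 51

Output[0,0]: The receptive field on the input at this output position is [3 11 10 / 14 6 7 / 9 15 6]. Elementwise product with the kernel and sum: 3·1 + 11·-1 + 10·1 + 14·2 + 7·1 + 9·-1 + 15·3 + 6·2.
Output[0,1]: The receptive field on the input at this output position is [11 10 10 / 6 7 15 / 15 6 1]. Elementwise product with the kernel and sum: 11·1 + 10·-1 + 10·1 + 6·2 + 15·1 + 15·-1 + 6·3 + 1·2.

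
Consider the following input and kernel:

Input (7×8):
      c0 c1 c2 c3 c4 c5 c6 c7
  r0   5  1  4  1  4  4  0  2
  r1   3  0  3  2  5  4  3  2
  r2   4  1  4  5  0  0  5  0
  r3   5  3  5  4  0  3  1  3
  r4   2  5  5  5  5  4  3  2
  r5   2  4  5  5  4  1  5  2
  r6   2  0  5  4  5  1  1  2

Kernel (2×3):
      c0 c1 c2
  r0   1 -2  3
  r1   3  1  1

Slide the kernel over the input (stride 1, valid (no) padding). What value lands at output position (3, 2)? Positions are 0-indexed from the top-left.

The receptive field on the input at this output position is [5 4 0 / 5 5 5]. Elementwise product with the kernel and sum: 5·1 + 4·-2 + 0·3 + 5·3 + 5·1 + 5·1.

22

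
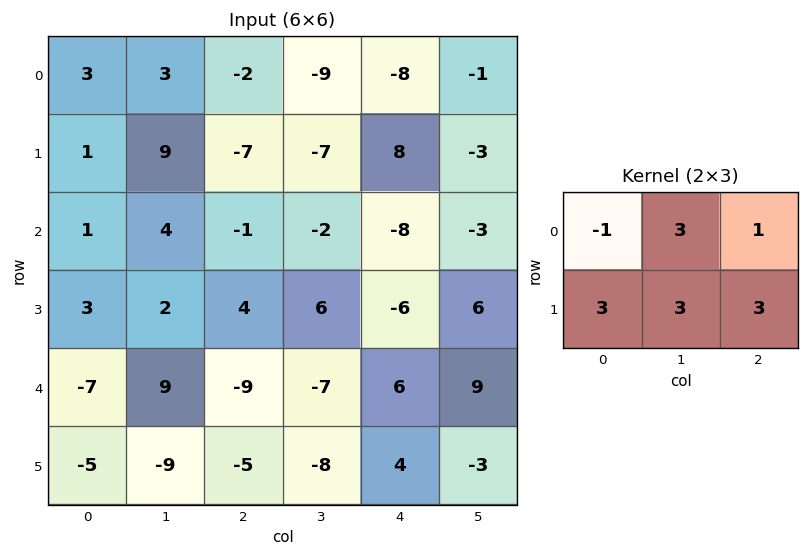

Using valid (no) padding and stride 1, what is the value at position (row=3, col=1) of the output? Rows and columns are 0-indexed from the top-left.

-5

The receptive field on the input at this output position is [2 4 6 / 9 -9 -7]. Elementwise product with the kernel and sum: 2·-1 + 4·3 + 6·1 + 9·3 + -9·3 + -7·3.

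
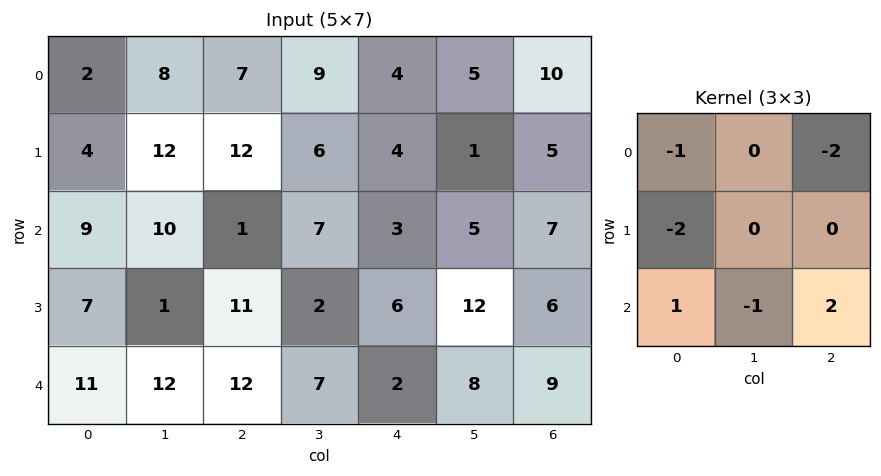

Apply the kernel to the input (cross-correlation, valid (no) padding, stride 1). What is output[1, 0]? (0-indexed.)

-18

The receptive field on the input at this output position is [4 12 12 / 9 10 1 / 7 1 11]. Elementwise product with the kernel and sum: 4·-1 + 12·-2 + 9·-2 + 7·1 + 1·-1 + 11·2.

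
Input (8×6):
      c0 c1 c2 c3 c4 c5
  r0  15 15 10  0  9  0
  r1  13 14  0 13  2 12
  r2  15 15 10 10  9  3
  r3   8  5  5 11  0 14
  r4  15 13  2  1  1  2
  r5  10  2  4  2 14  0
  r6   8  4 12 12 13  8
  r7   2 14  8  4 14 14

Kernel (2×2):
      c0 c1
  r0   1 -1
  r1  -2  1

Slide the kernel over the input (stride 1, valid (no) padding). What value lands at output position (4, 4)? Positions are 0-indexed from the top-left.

The receptive field on the input at this output position is [1 2 / 14 0]. Elementwise product with the kernel and sum: 1·1 + 2·-1 + 14·-2 + 0·1.

-29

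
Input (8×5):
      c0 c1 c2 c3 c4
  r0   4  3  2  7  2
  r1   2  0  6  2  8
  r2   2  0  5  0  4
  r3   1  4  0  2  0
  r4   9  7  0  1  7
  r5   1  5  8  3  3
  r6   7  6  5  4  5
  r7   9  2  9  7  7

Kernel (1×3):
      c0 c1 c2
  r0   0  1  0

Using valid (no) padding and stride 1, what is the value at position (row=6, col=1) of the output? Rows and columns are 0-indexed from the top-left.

5

The receptive field on the input at this output position is [6 5 4]. Elementwise product with the kernel and sum: 5·1.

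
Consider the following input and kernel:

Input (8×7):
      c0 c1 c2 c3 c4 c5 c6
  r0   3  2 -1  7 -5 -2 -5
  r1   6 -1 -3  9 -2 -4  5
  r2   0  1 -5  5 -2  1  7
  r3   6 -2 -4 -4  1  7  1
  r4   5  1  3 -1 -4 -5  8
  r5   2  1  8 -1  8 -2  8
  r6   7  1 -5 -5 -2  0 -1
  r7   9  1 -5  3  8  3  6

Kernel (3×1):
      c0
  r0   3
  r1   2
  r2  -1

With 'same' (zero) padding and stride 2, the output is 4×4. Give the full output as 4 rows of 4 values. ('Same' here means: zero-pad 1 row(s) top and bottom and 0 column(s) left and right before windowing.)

0 1 -8 -15
12 -15 -11 28
26 -14 -13 11
11 19 12 16

Output[0,0]: The receptive field on the zero-padded input at this output position is [0 / 3 / 6]. Elementwise product with the kernel and sum: 0·3 + 3·2 + 6·-1.
Output[0,1]: The receptive field on the zero-padded input at this output position is [0 / -1 / -3]. Elementwise product with the kernel and sum: 0·3 + -1·2 + -3·-1.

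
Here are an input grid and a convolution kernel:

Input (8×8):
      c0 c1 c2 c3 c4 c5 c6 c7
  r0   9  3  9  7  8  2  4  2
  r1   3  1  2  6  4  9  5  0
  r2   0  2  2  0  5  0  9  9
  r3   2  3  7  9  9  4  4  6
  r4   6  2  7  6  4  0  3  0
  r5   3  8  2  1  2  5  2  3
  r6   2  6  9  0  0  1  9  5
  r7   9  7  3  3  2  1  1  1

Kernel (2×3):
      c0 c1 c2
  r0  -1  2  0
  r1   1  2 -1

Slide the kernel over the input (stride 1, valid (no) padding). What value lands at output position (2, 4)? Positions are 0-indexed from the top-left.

The receptive field on the input at this output position is [5 0 9 / 9 4 4]. Elementwise product with the kernel and sum: 5·-1 + 0·2 + 9·1 + 4·2 + 4·-1.

8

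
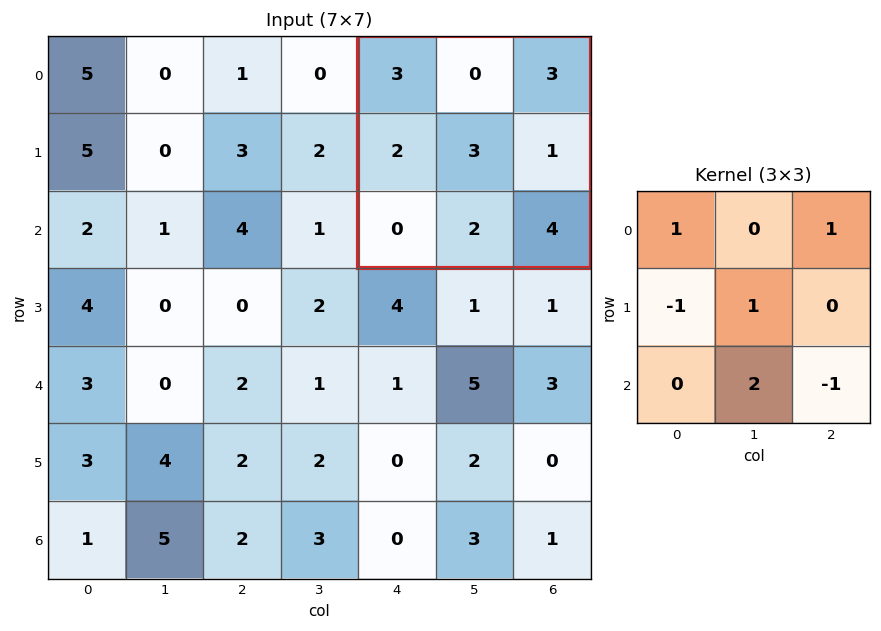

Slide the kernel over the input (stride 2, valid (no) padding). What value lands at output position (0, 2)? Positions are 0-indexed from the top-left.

7

The receptive field on the input at this output position is [3 0 3 / 2 3 1 / 0 2 4]. Elementwise product with the kernel and sum: 3·1 + 3·1 + 2·-1 + 3·1 + 2·2 + 4·-1.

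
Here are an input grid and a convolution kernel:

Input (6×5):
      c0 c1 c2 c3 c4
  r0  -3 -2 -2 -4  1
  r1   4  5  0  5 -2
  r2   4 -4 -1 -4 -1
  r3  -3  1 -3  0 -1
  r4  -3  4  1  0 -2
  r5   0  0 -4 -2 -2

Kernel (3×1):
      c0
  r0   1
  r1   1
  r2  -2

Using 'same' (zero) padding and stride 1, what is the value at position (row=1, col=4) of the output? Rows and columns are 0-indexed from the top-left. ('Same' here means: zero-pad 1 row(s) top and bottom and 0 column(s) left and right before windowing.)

1

The receptive field on the zero-padded input at this output position is [1 / -2 / -1]. Elementwise product with the kernel and sum: 1·1 + -2·1 + -1·-2.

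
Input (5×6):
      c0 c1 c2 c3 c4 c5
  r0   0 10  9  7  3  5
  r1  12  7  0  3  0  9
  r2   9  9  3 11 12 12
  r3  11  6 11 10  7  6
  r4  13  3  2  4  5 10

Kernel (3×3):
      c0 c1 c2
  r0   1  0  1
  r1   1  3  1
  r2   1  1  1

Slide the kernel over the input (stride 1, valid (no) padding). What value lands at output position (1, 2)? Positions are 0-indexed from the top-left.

76

The receptive field on the input at this output position is [0 3 0 / 3 11 12 / 11 10 7]. Elementwise product with the kernel and sum: 0·1 + 0·1 + 3·1 + 11·3 + 12·1 + 11·1 + 10·1 + 7·1.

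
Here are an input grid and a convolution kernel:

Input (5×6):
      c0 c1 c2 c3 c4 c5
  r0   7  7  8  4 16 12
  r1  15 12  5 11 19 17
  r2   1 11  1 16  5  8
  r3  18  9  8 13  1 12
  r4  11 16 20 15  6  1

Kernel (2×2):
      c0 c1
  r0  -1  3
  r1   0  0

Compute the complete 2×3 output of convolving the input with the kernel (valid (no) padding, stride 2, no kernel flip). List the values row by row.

Output[0,0]: The receptive field on the input at this output position is [7 7 / 15 12]. Elementwise product with the kernel and sum: 7·-1 + 7·3.
Output[0,1]: The receptive field on the input at this output position is [8 4 / 5 11]. Elementwise product with the kernel and sum: 8·-1 + 4·3.

14 4 20
32 47 19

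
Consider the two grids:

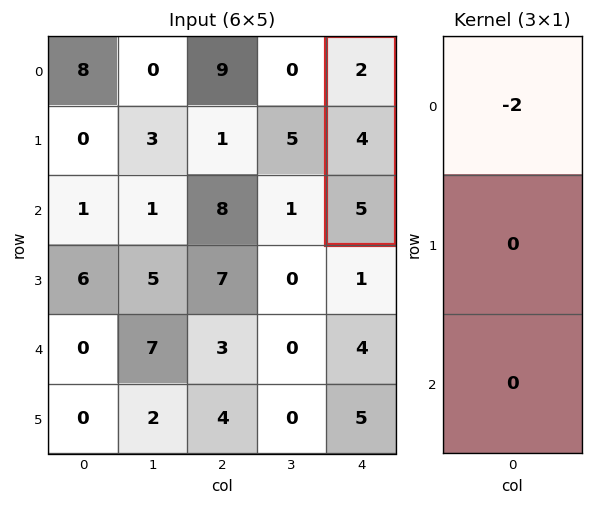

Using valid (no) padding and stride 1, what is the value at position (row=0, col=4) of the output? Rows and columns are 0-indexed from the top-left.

-4

The receptive field on the input at this output position is [2 / 4 / 5]. Elementwise product with the kernel and sum: 2·-2.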